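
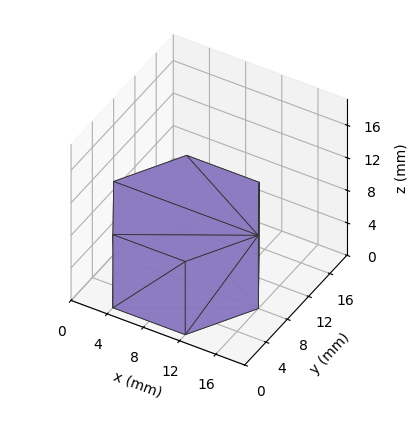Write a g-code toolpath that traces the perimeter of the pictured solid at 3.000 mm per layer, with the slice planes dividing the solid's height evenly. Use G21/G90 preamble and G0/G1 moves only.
Reading the render: the shape is a regular 6-sided prism (a cylinder approximated with 6 flat sides), circumscribed radius ≈ 8 mm, height ≈ 9 mm (dimensions read to the nearest mm from the axis ticks). For the g-code, the solid's height is divided into equal slices at the stated Δz and each level perimeter traced with G1 moves after a G0 lift.

; perimeter-only toolpath
G21 ; units = mm
G90 ; absolute positioning
G28 ; home
; layer 1
G0 Z3.000
G0 X16.000 Y8.000
G1 X12.000 Y14.928
G1 X4.000 Y14.928
G1 X0.000 Y8.000
G1 X4.000 Y1.072
G1 X12.000 Y1.072
G1 X16.000 Y8.000
; layer 2
G0 Z6.000
G0 X16.000 Y8.000
G1 X12.000 Y14.928
G1 X4.000 Y14.928
G1 X0.000 Y8.000
G1 X4.000 Y1.072
G1 X12.000 Y1.072
G1 X16.000 Y8.000
; layer 3
G0 Z9.000
G0 X16.000 Y8.000
G1 X12.000 Y14.928
G1 X4.000 Y14.928
G1 X0.000 Y8.000
G1 X4.000 Y1.072
G1 X12.000 Y1.072
G1 X16.000 Y8.000
M2 ; end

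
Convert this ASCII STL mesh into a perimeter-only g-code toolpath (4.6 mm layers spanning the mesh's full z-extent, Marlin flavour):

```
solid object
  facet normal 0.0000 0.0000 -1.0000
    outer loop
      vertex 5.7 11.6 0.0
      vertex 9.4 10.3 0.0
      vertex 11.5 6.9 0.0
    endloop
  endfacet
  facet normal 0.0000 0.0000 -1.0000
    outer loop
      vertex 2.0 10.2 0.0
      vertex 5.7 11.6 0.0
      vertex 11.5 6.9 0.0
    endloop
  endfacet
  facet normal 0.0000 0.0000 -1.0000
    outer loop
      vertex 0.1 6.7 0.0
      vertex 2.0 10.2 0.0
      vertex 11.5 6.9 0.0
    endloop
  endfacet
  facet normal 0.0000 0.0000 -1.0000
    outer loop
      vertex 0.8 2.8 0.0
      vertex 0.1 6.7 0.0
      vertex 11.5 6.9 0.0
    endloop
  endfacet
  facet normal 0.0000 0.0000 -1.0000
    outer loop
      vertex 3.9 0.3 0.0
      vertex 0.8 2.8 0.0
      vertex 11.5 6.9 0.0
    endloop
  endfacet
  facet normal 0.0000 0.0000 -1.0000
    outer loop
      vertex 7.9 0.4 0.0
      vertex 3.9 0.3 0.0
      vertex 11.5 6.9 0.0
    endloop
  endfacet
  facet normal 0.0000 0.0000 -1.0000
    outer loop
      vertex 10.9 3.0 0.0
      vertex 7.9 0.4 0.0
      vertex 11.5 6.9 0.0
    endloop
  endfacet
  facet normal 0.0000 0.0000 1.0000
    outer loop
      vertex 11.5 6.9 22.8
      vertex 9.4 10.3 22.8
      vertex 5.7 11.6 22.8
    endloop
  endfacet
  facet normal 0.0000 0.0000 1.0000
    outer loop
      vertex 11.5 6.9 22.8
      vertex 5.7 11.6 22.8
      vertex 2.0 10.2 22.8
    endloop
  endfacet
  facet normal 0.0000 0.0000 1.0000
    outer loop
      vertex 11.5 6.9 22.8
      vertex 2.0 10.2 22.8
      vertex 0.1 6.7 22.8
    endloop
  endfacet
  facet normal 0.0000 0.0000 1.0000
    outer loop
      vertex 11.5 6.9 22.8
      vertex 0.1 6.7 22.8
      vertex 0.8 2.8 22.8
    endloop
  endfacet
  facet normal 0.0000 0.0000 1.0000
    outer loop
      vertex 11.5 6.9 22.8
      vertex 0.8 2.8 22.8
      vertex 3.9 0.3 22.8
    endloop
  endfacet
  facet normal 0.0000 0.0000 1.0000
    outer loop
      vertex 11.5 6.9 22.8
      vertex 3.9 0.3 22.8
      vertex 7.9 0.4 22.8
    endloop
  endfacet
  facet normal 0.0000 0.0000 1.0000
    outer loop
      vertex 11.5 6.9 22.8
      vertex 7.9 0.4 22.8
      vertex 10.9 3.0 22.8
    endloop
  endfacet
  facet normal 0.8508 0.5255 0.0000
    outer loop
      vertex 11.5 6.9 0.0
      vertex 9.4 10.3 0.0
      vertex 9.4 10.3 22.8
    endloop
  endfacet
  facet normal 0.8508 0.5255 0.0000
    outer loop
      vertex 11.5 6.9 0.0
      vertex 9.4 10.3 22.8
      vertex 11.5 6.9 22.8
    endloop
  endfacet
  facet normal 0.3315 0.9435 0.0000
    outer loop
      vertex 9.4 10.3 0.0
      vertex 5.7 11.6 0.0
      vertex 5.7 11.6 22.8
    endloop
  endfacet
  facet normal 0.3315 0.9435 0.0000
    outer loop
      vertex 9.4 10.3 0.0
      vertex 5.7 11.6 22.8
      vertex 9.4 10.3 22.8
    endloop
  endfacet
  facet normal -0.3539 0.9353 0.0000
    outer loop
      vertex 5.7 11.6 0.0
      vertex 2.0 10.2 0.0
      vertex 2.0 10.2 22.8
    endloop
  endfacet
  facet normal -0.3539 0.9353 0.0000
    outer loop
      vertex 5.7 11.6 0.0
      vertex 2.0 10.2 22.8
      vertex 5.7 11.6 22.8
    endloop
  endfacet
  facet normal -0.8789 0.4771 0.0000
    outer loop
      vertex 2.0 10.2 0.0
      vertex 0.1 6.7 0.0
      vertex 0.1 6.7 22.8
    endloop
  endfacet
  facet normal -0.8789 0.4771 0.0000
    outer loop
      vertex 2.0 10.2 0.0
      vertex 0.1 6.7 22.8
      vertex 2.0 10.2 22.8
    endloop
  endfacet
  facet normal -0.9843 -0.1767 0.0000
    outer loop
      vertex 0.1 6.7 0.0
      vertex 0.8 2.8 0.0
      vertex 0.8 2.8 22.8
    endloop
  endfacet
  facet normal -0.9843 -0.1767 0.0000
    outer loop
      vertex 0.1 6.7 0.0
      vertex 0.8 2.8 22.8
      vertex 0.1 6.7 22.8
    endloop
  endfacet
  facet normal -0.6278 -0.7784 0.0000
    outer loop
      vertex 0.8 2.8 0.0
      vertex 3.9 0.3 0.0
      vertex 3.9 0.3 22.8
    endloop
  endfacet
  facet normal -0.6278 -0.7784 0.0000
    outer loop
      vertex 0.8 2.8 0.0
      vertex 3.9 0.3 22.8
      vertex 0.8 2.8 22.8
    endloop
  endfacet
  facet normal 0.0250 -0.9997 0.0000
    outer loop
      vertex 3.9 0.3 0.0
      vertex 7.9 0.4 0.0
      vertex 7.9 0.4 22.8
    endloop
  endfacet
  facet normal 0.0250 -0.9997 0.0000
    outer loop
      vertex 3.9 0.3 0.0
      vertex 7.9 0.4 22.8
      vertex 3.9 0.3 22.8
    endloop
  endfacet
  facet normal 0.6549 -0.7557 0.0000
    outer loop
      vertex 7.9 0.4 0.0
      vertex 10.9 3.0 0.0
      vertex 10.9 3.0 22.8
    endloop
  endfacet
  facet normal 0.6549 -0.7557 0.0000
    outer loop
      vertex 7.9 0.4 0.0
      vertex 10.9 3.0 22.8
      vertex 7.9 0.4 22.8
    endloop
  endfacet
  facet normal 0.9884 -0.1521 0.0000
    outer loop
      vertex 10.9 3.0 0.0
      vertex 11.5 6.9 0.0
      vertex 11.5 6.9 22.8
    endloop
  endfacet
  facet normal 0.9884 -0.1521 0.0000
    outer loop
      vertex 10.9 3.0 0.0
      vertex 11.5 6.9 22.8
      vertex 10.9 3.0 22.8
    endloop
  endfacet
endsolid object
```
; perimeter-only toolpath
G21 ; units = mm
G90 ; absolute positioning
G28 ; home
; layer 1
G0 Z4.6
G0 X11.5 Y6.9
G1 X9.4 Y10.3
G1 X5.7 Y11.6
G1 X2.0 Y10.2
G1 X0.1 Y6.7
G1 X0.8 Y2.8
G1 X3.9 Y0.3
G1 X7.9 Y0.4
G1 X10.9 Y3.0
G1 X11.5 Y6.9
; layer 2
G0 Z9.1
G0 X11.5 Y6.9
G1 X9.4 Y10.3
G1 X5.7 Y11.6
G1 X2.0 Y10.2
G1 X0.1 Y6.7
G1 X0.8 Y2.8
G1 X3.9 Y0.3
G1 X7.9 Y0.4
G1 X10.9 Y3.0
G1 X11.5 Y6.9
; layer 3
G0 Z13.7
G0 X11.5 Y6.9
G1 X9.4 Y10.3
G1 X5.7 Y11.6
G1 X2.0 Y10.2
G1 X0.1 Y6.7
G1 X0.8 Y2.8
G1 X3.9 Y0.3
G1 X7.9 Y0.4
G1 X10.9 Y3.0
G1 X11.5 Y6.9
; layer 4
G0 Z18.2
G0 X11.5 Y6.9
G1 X9.4 Y10.3
G1 X5.7 Y11.6
G1 X2.0 Y10.2
G1 X0.1 Y6.7
G1 X0.8 Y2.8
G1 X3.9 Y0.3
G1 X7.9 Y0.4
G1 X10.9 Y3.0
G1 X11.5 Y6.9
; layer 5
G0 Z22.8
G0 X11.5 Y6.9
G1 X9.4 Y10.3
G1 X5.7 Y11.6
G1 X2.0 Y10.2
G1 X0.1 Y6.7
G1 X0.8 Y2.8
G1 X3.9 Y0.3
G1 X7.9 Y0.4
G1 X10.9 Y3.0
G1 X11.5 Y6.9
M2 ; end

The solid is a regular 9-sided prism (a cylinder approximated with 9 flat sides), circumscribed radius ≈ 5.8 mm, height ≈ 22.8 mm. Slicing at Δz = 4.6 mm — 5 equal slices spanning the solid's height, so layer i sits at z = i·h/5 — gives 5 non-empty perimeters. Each is a 9-segment closed polygon; G0 lifts to the layer z and rapids to the start vertex, then G1 traces the edges.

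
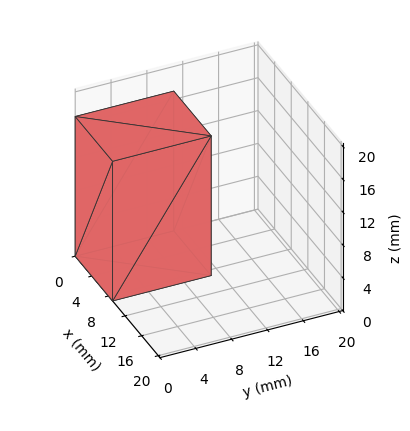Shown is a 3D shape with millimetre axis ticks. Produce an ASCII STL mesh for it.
Reading the render: the shape is a rectangular box, roughly 9 × 11 mm footprint and 17 mm tall (dimensions read to the nearest mm from the axis ticks). For the STL, each face is triangulated and given an outward normal.

solid part
  facet normal 0.0000 0.0000 -1.0000
    outer loop
      vertex 9.00 11.00 0.00
      vertex 9.00 0.00 0.00
      vertex 0.00 0.00 0.00
    endloop
  endfacet
  facet normal 0.0000 0.0000 -1.0000
    outer loop
      vertex 0.00 11.00 0.00
      vertex 9.00 11.00 0.00
      vertex 0.00 0.00 0.00
    endloop
  endfacet
  facet normal 0.0000 0.0000 1.0000
    outer loop
      vertex 0.00 0.00 17.00
      vertex 9.00 0.00 17.00
      vertex 9.00 11.00 17.00
    endloop
  endfacet
  facet normal 0.0000 0.0000 1.0000
    outer loop
      vertex 0.00 0.00 17.00
      vertex 9.00 11.00 17.00
      vertex 0.00 11.00 17.00
    endloop
  endfacet
  facet normal 0.0000 -1.0000 0.0000
    outer loop
      vertex 0.00 0.00 0.00
      vertex 9.00 0.00 0.00
      vertex 9.00 0.00 17.00
    endloop
  endfacet
  facet normal 0.0000 -1.0000 0.0000
    outer loop
      vertex 0.00 0.00 0.00
      vertex 9.00 0.00 17.00
      vertex 0.00 0.00 17.00
    endloop
  endfacet
  facet normal 0.0000 1.0000 0.0000
    outer loop
      vertex 9.00 11.00 17.00
      vertex 9.00 11.00 0.00
      vertex 0.00 11.00 0.00
    endloop
  endfacet
  facet normal 0.0000 1.0000 0.0000
    outer loop
      vertex 0.00 11.00 17.00
      vertex 9.00 11.00 17.00
      vertex 0.00 11.00 0.00
    endloop
  endfacet
  facet normal -1.0000 0.0000 0.0000
    outer loop
      vertex 0.00 11.00 17.00
      vertex 0.00 11.00 0.00
      vertex 0.00 0.00 0.00
    endloop
  endfacet
  facet normal -1.0000 0.0000 0.0000
    outer loop
      vertex 0.00 0.00 17.00
      vertex 0.00 11.00 17.00
      vertex 0.00 0.00 0.00
    endloop
  endfacet
  facet normal 1.0000 0.0000 0.0000
    outer loop
      vertex 9.00 0.00 0.00
      vertex 9.00 11.00 0.00
      vertex 9.00 11.00 17.00
    endloop
  endfacet
  facet normal 1.0000 0.0000 0.0000
    outer loop
      vertex 9.00 0.00 0.00
      vertex 9.00 11.00 17.00
      vertex 9.00 0.00 17.00
    endloop
  endfacet
endsolid part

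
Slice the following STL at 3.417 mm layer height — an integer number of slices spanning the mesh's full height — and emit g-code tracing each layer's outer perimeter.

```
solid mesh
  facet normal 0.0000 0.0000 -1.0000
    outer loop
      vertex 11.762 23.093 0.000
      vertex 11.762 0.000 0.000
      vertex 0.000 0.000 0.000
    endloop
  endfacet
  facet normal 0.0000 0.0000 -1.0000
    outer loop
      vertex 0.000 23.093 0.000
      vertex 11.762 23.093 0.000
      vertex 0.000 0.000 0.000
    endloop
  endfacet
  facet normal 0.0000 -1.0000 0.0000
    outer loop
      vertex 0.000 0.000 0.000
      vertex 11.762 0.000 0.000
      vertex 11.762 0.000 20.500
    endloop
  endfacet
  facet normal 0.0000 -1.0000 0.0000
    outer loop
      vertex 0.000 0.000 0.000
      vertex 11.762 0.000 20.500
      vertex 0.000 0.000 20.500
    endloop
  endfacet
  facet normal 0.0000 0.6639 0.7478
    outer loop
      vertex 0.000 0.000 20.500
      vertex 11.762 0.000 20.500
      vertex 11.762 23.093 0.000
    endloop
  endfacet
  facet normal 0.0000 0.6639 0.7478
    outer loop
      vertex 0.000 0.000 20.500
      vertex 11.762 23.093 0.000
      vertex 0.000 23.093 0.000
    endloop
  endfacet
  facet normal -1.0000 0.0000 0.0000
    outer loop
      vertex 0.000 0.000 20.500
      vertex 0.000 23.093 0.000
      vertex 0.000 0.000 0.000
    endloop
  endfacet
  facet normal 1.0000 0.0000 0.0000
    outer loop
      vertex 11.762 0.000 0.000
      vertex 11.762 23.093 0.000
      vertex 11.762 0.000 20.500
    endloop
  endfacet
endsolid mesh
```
; perimeter-only toolpath
G21 ; units = mm
G90 ; absolute positioning
G28 ; home
; layer 1
G0 Z3.417
G0 X0.000 Y0.000
G1 X11.762 Y0.000
G1 X11.762 Y19.244
G1 X0.000 Y19.244
G1 X0.000 Y0.000
; layer 2
G0 Z6.833
G0 X0.000 Y0.000
G1 X11.762 Y0.000
G1 X11.762 Y15.395
G1 X0.000 Y15.395
G1 X0.000 Y0.000
; layer 3
G0 Z10.250
G0 X0.000 Y0.000
G1 X11.762 Y0.000
G1 X11.762 Y11.546
G1 X0.000 Y11.546
G1 X0.000 Y0.000
; layer 4
G0 Z13.667
G0 X0.000 Y0.000
G1 X11.762 Y0.000
G1 X11.762 Y7.698
G1 X0.000 Y7.698
G1 X0.000 Y0.000
; layer 5
G0 Z17.083
G0 X0.000 Y0.000
G1 X11.762 Y0.000
G1 X11.762 Y3.849
G1 X0.000 Y3.849
G1 X0.000 Y0.000
M2 ; end

The solid is a wedge (ramp): 11.8 × 23.1 mm base, rising to 20.5 mm along the y=0 edge and sloping linearly to z=0 at y=23.1. Slicing at Δz = 3.417 mm — 6 equal slices spanning the solid's height, so layer i sits at z = i·h/6 — gives 5 non-empty perimeters. Each is a 4-segment closed polygon; G0 lifts to the layer z and rapids to the start vertex, then G1 traces the edges. The cross-section shrinks linearly with z (the slice at the apex is degenerate and omitted).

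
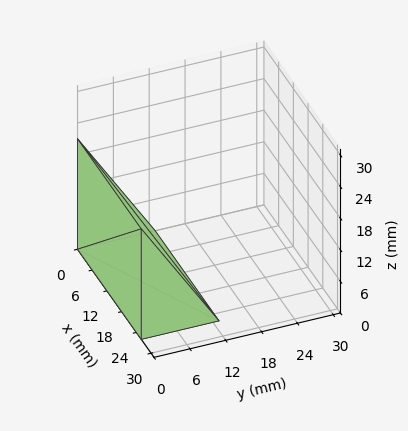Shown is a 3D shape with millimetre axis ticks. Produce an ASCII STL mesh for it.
Reading the render: the shape is a wedge (ramp): 26 × 13 mm base, rising to 21 mm along the y=0 edge and sloping linearly to z=0 at y=13 (dimensions read to the nearest mm from the axis ticks). For the STL, each face is triangulated and given an outward normal.

solid part
  facet normal 0.0000 0.0000 -1.0000
    outer loop
      vertex 26.000 13.000 0.000
      vertex 26.000 0.000 0.000
      vertex 0.000 0.000 0.000
    endloop
  endfacet
  facet normal 0.0000 0.0000 -1.0000
    outer loop
      vertex 0.000 13.000 0.000
      vertex 26.000 13.000 0.000
      vertex 0.000 0.000 0.000
    endloop
  endfacet
  facet normal 0.0000 -1.0000 0.0000
    outer loop
      vertex 0.000 0.000 0.000
      vertex 26.000 0.000 0.000
      vertex 26.000 0.000 21.000
    endloop
  endfacet
  facet normal 0.0000 -1.0000 0.0000
    outer loop
      vertex 0.000 0.000 0.000
      vertex 26.000 0.000 21.000
      vertex 0.000 0.000 21.000
    endloop
  endfacet
  facet normal 0.0000 0.8503 0.5264
    outer loop
      vertex 0.000 0.000 21.000
      vertex 26.000 0.000 21.000
      vertex 26.000 13.000 0.000
    endloop
  endfacet
  facet normal 0.0000 0.8503 0.5264
    outer loop
      vertex 0.000 0.000 21.000
      vertex 26.000 13.000 0.000
      vertex 0.000 13.000 0.000
    endloop
  endfacet
  facet normal -1.0000 0.0000 0.0000
    outer loop
      vertex 0.000 0.000 21.000
      vertex 0.000 13.000 0.000
      vertex 0.000 0.000 0.000
    endloop
  endfacet
  facet normal 1.0000 0.0000 0.0000
    outer loop
      vertex 26.000 0.000 0.000
      vertex 26.000 13.000 0.000
      vertex 26.000 0.000 21.000
    endloop
  endfacet
endsolid part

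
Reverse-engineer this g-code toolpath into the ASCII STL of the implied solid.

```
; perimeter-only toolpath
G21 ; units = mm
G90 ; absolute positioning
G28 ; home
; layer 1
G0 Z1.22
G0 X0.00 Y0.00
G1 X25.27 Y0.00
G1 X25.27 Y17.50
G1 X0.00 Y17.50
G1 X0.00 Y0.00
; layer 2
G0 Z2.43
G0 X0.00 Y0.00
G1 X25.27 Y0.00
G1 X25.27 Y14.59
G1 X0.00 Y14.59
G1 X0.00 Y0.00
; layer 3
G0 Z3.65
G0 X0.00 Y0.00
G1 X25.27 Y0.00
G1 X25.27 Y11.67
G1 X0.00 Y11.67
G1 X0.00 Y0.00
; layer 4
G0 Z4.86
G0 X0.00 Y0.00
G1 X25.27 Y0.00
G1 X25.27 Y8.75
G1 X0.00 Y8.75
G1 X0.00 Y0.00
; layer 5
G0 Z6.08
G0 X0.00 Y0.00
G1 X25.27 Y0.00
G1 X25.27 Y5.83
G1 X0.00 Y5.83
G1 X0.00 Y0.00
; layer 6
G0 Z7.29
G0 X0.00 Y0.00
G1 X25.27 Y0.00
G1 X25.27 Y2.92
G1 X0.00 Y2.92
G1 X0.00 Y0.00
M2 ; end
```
solid part
  facet normal 0.0000 0.0000 -1.0000
    outer loop
      vertex 25.27 20.42 0.00
      vertex 25.27 0.00 0.00
      vertex 0.00 0.00 0.00
    endloop
  endfacet
  facet normal 0.0000 0.0000 -1.0000
    outer loop
      vertex 0.00 20.42 0.00
      vertex 25.27 20.42 0.00
      vertex 0.00 0.00 0.00
    endloop
  endfacet
  facet normal 0.0000 -1.0000 0.0000
    outer loop
      vertex 0.00 0.00 0.00
      vertex 25.27 0.00 0.00
      vertex 25.27 0.00 8.51
    endloop
  endfacet
  facet normal 0.0000 -1.0000 0.0000
    outer loop
      vertex 0.00 0.00 0.00
      vertex 25.27 0.00 8.51
      vertex 0.00 0.00 8.51
    endloop
  endfacet
  facet normal 0.0000 0.3847 0.9231
    outer loop
      vertex 0.00 0.00 8.51
      vertex 25.27 0.00 8.51
      vertex 25.27 20.42 0.00
    endloop
  endfacet
  facet normal 0.0000 0.3847 0.9231
    outer loop
      vertex 0.00 0.00 8.51
      vertex 25.27 20.42 0.00
      vertex 0.00 20.42 0.00
    endloop
  endfacet
  facet normal -1.0000 0.0000 0.0000
    outer loop
      vertex 0.00 0.00 8.51
      vertex 0.00 20.42 0.00
      vertex 0.00 0.00 0.00
    endloop
  endfacet
  facet normal 1.0000 0.0000 0.0000
    outer loop
      vertex 25.27 0.00 0.00
      vertex 25.27 20.42 0.00
      vertex 25.27 0.00 8.51
    endloop
  endfacet
endsolid part

The G0 Z moves step by Δz≈1.22 mm. The G1 loops shrink linearly with z, so the solid tapers from its base footprint up to z≈8.51. Closing with a flat bottom cap and the tapered top and triangulating gives 8 facets — a wedge (ramp): 25.3 × 20.4 mm base, rising to 8.51 mm along the y=0 edge and sloping linearly to z=0 at y=20.4.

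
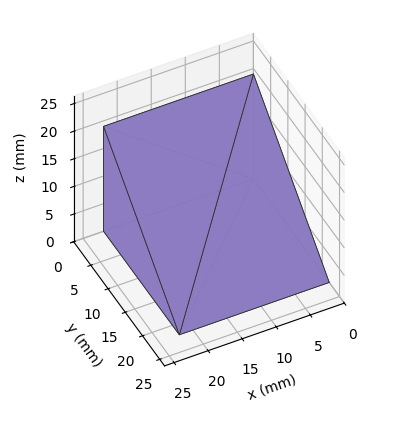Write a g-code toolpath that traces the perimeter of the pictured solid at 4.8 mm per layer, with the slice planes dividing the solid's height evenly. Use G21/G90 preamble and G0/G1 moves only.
Reading the render: the shape is a wedge (ramp): 22 × 22 mm base, rising to 19 mm along the y=0 edge and sloping linearly to z=0 at y=22 (dimensions read to the nearest mm from the axis ticks). For the g-code, the solid's height is divided into equal slices at the stated Δz and each level perimeter traced with G1 moves after a G0 lift.

; perimeter-only toolpath
G21 ; units = mm
G90 ; absolute positioning
G28 ; home
; layer 1
G0 Z4.8
G0 X0.0 Y0.0
G1 X22.0 Y0.0
G1 X22.0 Y16.5
G1 X0.0 Y16.5
G1 X0.0 Y0.0
; layer 2
G0 Z9.5
G0 X0.0 Y0.0
G1 X22.0 Y0.0
G1 X22.0 Y11.0
G1 X0.0 Y11.0
G1 X0.0 Y0.0
; layer 3
G0 Z14.2
G0 X0.0 Y0.0
G1 X22.0 Y0.0
G1 X22.0 Y5.5
G1 X0.0 Y5.5
G1 X0.0 Y0.0
M2 ; end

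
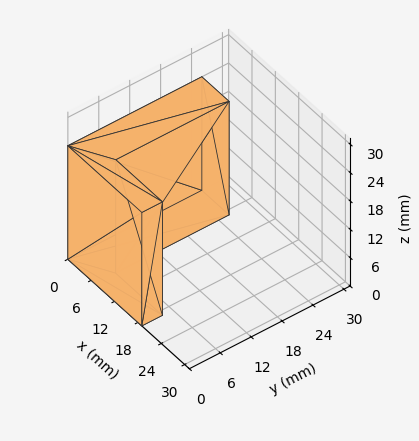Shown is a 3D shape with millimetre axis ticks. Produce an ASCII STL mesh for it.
Reading the render: the shape is an L-shaped prism: outer 19 × 26 mm, arm thicknesses ≈ 4 mm (horizontal) and 7 mm (vertical), extruded 24 mm in z (dimensions read to the nearest mm from the axis ticks). For the STL, each face is triangulated and given an outward normal.

solid part
  facet normal 0.0000 0.0000 -1.0000
    outer loop
      vertex 19.0 4.0 0.0
      vertex 19.0 0.0 0.0
      vertex 0.0 0.0 0.0
    endloop
  endfacet
  facet normal 0.0000 0.0000 -1.0000
    outer loop
      vertex 7.0 4.0 0.0
      vertex 19.0 4.0 0.0
      vertex 0.0 0.0 0.0
    endloop
  endfacet
  facet normal 0.0000 0.0000 -1.0000
    outer loop
      vertex 7.0 26.0 0.0
      vertex 7.0 4.0 0.0
      vertex 0.0 0.0 0.0
    endloop
  endfacet
  facet normal 0.0000 0.0000 -1.0000
    outer loop
      vertex 0.0 26.0 0.0
      vertex 7.0 26.0 0.0
      vertex 0.0 0.0 0.0
    endloop
  endfacet
  facet normal 0.0000 0.0000 1.0000
    outer loop
      vertex 0.0 0.0 24.0
      vertex 19.0 0.0 24.0
      vertex 19.0 4.0 24.0
    endloop
  endfacet
  facet normal 0.0000 0.0000 1.0000
    outer loop
      vertex 0.0 0.0 24.0
      vertex 19.0 4.0 24.0
      vertex 7.0 4.0 24.0
    endloop
  endfacet
  facet normal 0.0000 0.0000 1.0000
    outer loop
      vertex 0.0 0.0 24.0
      vertex 7.0 4.0 24.0
      vertex 7.0 26.0 24.0
    endloop
  endfacet
  facet normal 0.0000 0.0000 1.0000
    outer loop
      vertex 0.0 0.0 24.0
      vertex 7.0 26.0 24.0
      vertex 0.0 26.0 24.0
    endloop
  endfacet
  facet normal 0.0000 -1.0000 0.0000
    outer loop
      vertex 0.0 0.0 0.0
      vertex 19.0 0.0 0.0
      vertex 19.0 0.0 24.0
    endloop
  endfacet
  facet normal 0.0000 -1.0000 0.0000
    outer loop
      vertex 0.0 0.0 0.0
      vertex 19.0 0.0 24.0
      vertex 0.0 0.0 24.0
    endloop
  endfacet
  facet normal 1.0000 0.0000 0.0000
    outer loop
      vertex 19.0 0.0 0.0
      vertex 19.0 4.0 0.0
      vertex 19.0 4.0 24.0
    endloop
  endfacet
  facet normal 1.0000 0.0000 0.0000
    outer loop
      vertex 19.0 0.0 0.0
      vertex 19.0 4.0 24.0
      vertex 19.0 0.0 24.0
    endloop
  endfacet
  facet normal 0.0000 1.0000 0.0000
    outer loop
      vertex 19.0 4.0 0.0
      vertex 7.0 4.0 0.0
      vertex 7.0 4.0 24.0
    endloop
  endfacet
  facet normal 0.0000 1.0000 0.0000
    outer loop
      vertex 19.0 4.0 0.0
      vertex 7.0 4.0 24.0
      vertex 19.0 4.0 24.0
    endloop
  endfacet
  facet normal 1.0000 0.0000 0.0000
    outer loop
      vertex 7.0 4.0 0.0
      vertex 7.0 26.0 0.0
      vertex 7.0 26.0 24.0
    endloop
  endfacet
  facet normal 1.0000 0.0000 0.0000
    outer loop
      vertex 7.0 4.0 0.0
      vertex 7.0 26.0 24.0
      vertex 7.0 4.0 24.0
    endloop
  endfacet
  facet normal 0.0000 1.0000 0.0000
    outer loop
      vertex 7.0 26.0 0.0
      vertex 0.0 26.0 0.0
      vertex 0.0 26.0 24.0
    endloop
  endfacet
  facet normal 0.0000 1.0000 0.0000
    outer loop
      vertex 7.0 26.0 0.0
      vertex 0.0 26.0 24.0
      vertex 7.0 26.0 24.0
    endloop
  endfacet
  facet normal -1.0000 0.0000 0.0000
    outer loop
      vertex 0.0 26.0 0.0
      vertex 0.0 0.0 0.0
      vertex 0.0 0.0 24.0
    endloop
  endfacet
  facet normal -1.0000 0.0000 0.0000
    outer loop
      vertex 0.0 26.0 0.0
      vertex 0.0 0.0 24.0
      vertex 0.0 26.0 24.0
    endloop
  endfacet
endsolid part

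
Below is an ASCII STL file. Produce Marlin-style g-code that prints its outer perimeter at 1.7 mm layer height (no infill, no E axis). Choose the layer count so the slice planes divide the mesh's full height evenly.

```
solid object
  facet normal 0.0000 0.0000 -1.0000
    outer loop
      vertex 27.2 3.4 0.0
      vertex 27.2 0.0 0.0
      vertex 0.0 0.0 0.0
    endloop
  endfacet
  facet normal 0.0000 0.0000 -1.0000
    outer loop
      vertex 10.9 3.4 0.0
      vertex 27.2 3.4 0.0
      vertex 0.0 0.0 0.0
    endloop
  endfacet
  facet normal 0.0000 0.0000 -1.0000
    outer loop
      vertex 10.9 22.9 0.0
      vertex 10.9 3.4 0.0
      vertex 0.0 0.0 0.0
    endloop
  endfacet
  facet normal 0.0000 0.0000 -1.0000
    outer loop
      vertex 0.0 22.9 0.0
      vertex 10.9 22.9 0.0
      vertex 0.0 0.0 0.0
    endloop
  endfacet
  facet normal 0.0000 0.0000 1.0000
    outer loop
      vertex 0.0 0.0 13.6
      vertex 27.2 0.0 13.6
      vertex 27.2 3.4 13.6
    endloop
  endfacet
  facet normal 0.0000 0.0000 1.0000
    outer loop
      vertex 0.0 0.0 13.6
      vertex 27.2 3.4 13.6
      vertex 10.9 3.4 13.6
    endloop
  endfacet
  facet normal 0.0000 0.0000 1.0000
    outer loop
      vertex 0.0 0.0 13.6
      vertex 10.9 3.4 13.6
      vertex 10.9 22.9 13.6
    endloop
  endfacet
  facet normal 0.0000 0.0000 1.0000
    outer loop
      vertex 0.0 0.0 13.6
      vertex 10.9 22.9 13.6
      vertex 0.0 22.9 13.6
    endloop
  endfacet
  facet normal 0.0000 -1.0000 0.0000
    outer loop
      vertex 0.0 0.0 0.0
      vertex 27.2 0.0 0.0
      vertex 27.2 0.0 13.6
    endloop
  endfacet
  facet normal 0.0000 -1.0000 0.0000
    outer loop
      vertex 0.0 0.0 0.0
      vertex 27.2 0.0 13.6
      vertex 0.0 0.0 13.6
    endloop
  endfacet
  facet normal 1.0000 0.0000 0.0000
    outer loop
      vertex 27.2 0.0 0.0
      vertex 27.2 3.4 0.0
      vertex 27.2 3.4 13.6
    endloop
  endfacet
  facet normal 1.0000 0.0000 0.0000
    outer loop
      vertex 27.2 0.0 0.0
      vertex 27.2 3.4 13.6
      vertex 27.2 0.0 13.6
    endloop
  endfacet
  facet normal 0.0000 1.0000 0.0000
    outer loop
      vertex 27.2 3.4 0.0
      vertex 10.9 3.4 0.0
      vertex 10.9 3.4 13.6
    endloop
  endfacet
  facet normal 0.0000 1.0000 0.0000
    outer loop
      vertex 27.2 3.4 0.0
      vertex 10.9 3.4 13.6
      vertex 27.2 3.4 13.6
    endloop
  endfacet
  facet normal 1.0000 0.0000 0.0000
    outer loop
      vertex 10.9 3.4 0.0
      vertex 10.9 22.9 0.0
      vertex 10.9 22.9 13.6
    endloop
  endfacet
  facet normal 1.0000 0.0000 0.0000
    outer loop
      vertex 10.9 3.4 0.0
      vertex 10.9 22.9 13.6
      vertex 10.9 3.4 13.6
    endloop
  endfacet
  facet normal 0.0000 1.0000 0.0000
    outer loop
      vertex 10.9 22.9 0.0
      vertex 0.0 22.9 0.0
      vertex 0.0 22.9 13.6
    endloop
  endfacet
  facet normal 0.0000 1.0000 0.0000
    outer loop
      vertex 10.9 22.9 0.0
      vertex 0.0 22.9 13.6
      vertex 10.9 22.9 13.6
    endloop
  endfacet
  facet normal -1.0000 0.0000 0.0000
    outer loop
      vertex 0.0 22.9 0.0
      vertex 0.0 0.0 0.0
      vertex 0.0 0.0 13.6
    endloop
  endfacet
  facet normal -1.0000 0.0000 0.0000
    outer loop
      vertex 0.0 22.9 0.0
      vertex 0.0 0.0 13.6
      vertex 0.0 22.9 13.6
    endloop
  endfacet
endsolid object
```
; perimeter-only toolpath
G21 ; units = mm
G90 ; absolute positioning
G28 ; home
; layer 1
G0 Z1.7
G0 X0.0 Y0.0
G1 X27.2 Y0.0
G1 X27.2 Y3.4
G1 X10.9 Y3.4
G1 X10.9 Y22.9
G1 X0.0 Y22.9
G1 X0.0 Y0.0
; layer 2
G0 Z3.4
G0 X0.0 Y0.0
G1 X27.2 Y0.0
G1 X27.2 Y3.4
G1 X10.9 Y3.4
G1 X10.9 Y22.9
G1 X0.0 Y22.9
G1 X0.0 Y0.0
; layer 3
G0 Z5.1
G0 X0.0 Y0.0
G1 X27.2 Y0.0
G1 X27.2 Y3.4
G1 X10.9 Y3.4
G1 X10.9 Y22.9
G1 X0.0 Y22.9
G1 X0.0 Y0.0
; layer 4
G0 Z6.8
G0 X0.0 Y0.0
G1 X27.2 Y0.0
G1 X27.2 Y3.4
G1 X10.9 Y3.4
G1 X10.9 Y22.9
G1 X0.0 Y22.9
G1 X0.0 Y0.0
; layer 5
G0 Z8.5
G0 X0.0 Y0.0
G1 X27.2 Y0.0
G1 X27.2 Y3.4
G1 X10.9 Y3.4
G1 X10.9 Y22.9
G1 X0.0 Y22.9
G1 X0.0 Y0.0
; layer 6
G0 Z10.2
G0 X0.0 Y0.0
G1 X27.2 Y0.0
G1 X27.2 Y3.4
G1 X10.9 Y3.4
G1 X10.9 Y22.9
G1 X0.0 Y22.9
G1 X0.0 Y0.0
; layer 7
G0 Z11.9
G0 X0.0 Y0.0
G1 X27.2 Y0.0
G1 X27.2 Y3.4
G1 X10.9 Y3.4
G1 X10.9 Y22.9
G1 X0.0 Y22.9
G1 X0.0 Y0.0
; layer 8
G0 Z13.6
G0 X0.0 Y0.0
G1 X27.2 Y0.0
G1 X27.2 Y3.4
G1 X10.9 Y3.4
G1 X10.9 Y22.9
G1 X0.0 Y22.9
G1 X0.0 Y0.0
M2 ; end

The solid is an L-shaped prism: outer 27.2 × 22.9 mm, arm thicknesses ≈ 3.4 mm (horizontal) and 10.9 mm (vertical), extruded 13.6 mm in z. Slicing at Δz = 1.7 mm — 8 equal slices spanning the solid's height, so layer i sits at z = i·h/8 — gives 8 non-empty perimeters. Each is a 6-segment closed polygon; G0 lifts to the layer z and rapids to the start vertex, then G1 traces the edges.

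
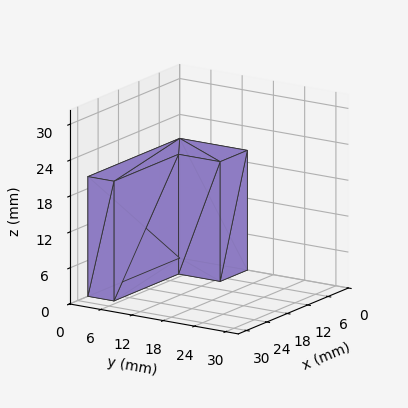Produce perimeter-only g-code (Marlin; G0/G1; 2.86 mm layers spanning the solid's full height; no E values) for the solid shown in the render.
Reading the render: the shape is an L-shaped prism: outer 27 × 13 mm, arm thicknesses ≈ 5 mm (horizontal) and 8 mm (vertical), extruded 20 mm in z (dimensions read to the nearest mm from the axis ticks). For the g-code, the solid's height is divided into equal slices at the stated Δz and each level perimeter traced with G1 moves after a G0 lift.

; perimeter-only toolpath
G21 ; units = mm
G90 ; absolute positioning
G28 ; home
; layer 1
G0 Z2.86
G0 X0.00 Y0.00
G1 X27.00 Y0.00
G1 X27.00 Y5.00
G1 X8.00 Y5.00
G1 X8.00 Y13.00
G1 X0.00 Y13.00
G1 X0.00 Y0.00
; layer 2
G0 Z5.71
G0 X0.00 Y0.00
G1 X27.00 Y0.00
G1 X27.00 Y5.00
G1 X8.00 Y5.00
G1 X8.00 Y13.00
G1 X0.00 Y13.00
G1 X0.00 Y0.00
; layer 3
G0 Z8.57
G0 X0.00 Y0.00
G1 X27.00 Y0.00
G1 X27.00 Y5.00
G1 X8.00 Y5.00
G1 X8.00 Y13.00
G1 X0.00 Y13.00
G1 X0.00 Y0.00
; layer 4
G0 Z11.43
G0 X0.00 Y0.00
G1 X27.00 Y0.00
G1 X27.00 Y5.00
G1 X8.00 Y5.00
G1 X8.00 Y13.00
G1 X0.00 Y13.00
G1 X0.00 Y0.00
; layer 5
G0 Z14.29
G0 X0.00 Y0.00
G1 X27.00 Y0.00
G1 X27.00 Y5.00
G1 X8.00 Y5.00
G1 X8.00 Y13.00
G1 X0.00 Y13.00
G1 X0.00 Y0.00
; layer 6
G0 Z17.14
G0 X0.00 Y0.00
G1 X27.00 Y0.00
G1 X27.00 Y5.00
G1 X8.00 Y5.00
G1 X8.00 Y13.00
G1 X0.00 Y13.00
G1 X0.00 Y0.00
; layer 7
G0 Z20.00
G0 X0.00 Y0.00
G1 X27.00 Y0.00
G1 X27.00 Y5.00
G1 X8.00 Y5.00
G1 X8.00 Y13.00
G1 X0.00 Y13.00
G1 X0.00 Y0.00
M2 ; end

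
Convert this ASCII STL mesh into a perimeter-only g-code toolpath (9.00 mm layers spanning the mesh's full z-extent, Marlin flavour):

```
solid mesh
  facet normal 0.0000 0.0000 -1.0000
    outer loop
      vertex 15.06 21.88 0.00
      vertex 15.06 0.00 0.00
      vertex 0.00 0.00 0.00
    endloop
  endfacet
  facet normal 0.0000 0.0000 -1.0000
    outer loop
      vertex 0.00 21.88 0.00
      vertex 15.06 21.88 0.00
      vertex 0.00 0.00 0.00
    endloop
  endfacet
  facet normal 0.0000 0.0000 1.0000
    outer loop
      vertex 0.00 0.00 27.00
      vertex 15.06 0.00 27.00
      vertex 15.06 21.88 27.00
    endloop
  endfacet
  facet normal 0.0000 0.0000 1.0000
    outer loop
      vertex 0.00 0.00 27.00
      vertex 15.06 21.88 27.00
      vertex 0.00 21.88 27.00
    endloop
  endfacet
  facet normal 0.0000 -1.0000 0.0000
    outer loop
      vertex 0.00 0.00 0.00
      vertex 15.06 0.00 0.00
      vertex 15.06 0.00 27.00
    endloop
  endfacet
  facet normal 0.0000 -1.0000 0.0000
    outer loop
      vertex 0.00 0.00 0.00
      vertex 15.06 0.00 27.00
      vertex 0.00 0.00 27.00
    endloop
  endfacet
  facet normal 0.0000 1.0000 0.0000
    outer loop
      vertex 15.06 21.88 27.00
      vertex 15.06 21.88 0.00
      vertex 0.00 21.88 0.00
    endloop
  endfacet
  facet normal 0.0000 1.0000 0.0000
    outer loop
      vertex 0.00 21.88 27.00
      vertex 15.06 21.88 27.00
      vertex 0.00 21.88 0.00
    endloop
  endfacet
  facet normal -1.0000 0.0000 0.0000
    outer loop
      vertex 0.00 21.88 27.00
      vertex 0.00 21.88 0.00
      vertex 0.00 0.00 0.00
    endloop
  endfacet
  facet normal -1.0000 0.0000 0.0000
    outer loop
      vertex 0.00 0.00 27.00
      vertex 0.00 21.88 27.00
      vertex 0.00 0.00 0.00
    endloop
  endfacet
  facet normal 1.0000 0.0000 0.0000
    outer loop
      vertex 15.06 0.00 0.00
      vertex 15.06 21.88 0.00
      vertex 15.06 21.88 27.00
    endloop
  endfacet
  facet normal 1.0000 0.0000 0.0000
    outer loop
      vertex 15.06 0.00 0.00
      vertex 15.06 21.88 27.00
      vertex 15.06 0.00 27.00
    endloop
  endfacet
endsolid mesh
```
; perimeter-only toolpath
G21 ; units = mm
G90 ; absolute positioning
G28 ; home
; layer 1
G0 Z9.00
G0 X0.00 Y0.00
G1 X15.06 Y0.00
G1 X15.06 Y21.88
G1 X0.00 Y21.88
G1 X0.00 Y0.00
; layer 2
G0 Z18.00
G0 X0.00 Y0.00
G1 X15.06 Y0.00
G1 X15.06 Y21.88
G1 X0.00 Y21.88
G1 X0.00 Y0.00
; layer 3
G0 Z27.00
G0 X0.00 Y0.00
G1 X15.06 Y0.00
G1 X15.06 Y21.88
G1 X0.00 Y21.88
G1 X0.00 Y0.00
M2 ; end

The solid is a rectangular box, roughly 15.1 × 21.9 mm footprint and 27 mm tall. Slicing at Δz = 9.00 mm — 3 equal slices spanning the solid's height, so layer i sits at z = i·h/3 — gives 3 non-empty perimeters. Each is a 4-segment closed polygon; G0 lifts to the layer z and rapids to the start vertex, then G1 traces the edges.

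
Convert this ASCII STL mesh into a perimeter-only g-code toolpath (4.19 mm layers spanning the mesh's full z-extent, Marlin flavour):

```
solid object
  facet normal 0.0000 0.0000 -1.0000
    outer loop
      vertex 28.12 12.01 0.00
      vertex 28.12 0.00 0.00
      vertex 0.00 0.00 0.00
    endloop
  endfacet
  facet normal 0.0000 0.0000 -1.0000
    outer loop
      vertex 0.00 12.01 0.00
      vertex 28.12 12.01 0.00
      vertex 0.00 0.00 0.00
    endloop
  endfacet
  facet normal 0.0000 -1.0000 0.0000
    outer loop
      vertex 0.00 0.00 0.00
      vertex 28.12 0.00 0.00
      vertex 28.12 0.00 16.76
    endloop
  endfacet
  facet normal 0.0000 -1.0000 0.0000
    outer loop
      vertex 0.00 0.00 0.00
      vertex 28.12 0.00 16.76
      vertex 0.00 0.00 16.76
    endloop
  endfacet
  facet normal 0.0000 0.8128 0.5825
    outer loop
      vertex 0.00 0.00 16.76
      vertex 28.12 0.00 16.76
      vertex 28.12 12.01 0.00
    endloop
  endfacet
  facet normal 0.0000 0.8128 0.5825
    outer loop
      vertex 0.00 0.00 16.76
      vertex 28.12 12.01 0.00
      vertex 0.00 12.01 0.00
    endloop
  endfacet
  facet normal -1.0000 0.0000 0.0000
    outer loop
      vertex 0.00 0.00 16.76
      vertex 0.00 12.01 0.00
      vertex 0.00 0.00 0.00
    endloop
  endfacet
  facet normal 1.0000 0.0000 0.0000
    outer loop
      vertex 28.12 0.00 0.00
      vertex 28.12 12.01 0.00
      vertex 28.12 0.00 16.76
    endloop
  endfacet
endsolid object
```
; perimeter-only toolpath
G21 ; units = mm
G90 ; absolute positioning
G28 ; home
; layer 1
G0 Z4.19
G0 X0.00 Y0.00
G1 X28.12 Y0.00
G1 X28.12 Y9.01
G1 X0.00 Y9.01
G1 X0.00 Y0.00
; layer 2
G0 Z8.38
G0 X0.00 Y0.00
G1 X28.12 Y0.00
G1 X28.12 Y6.00
G1 X0.00 Y6.00
G1 X0.00 Y0.00
; layer 3
G0 Z12.57
G0 X0.00 Y0.00
G1 X28.12 Y0.00
G1 X28.12 Y3.00
G1 X0.00 Y3.00
G1 X0.00 Y0.00
M2 ; end

The solid is a wedge (ramp): 28.1 × 12 mm base, rising to 16.8 mm along the y=0 edge and sloping linearly to z=0 at y=12. Slicing at Δz = 4.19 mm — 4 equal slices spanning the solid's height, so layer i sits at z = i·h/4 — gives 3 non-empty perimeters. Each is a 4-segment closed polygon; G0 lifts to the layer z and rapids to the start vertex, then G1 traces the edges. The cross-section shrinks linearly with z (the slice at the apex is degenerate and omitted).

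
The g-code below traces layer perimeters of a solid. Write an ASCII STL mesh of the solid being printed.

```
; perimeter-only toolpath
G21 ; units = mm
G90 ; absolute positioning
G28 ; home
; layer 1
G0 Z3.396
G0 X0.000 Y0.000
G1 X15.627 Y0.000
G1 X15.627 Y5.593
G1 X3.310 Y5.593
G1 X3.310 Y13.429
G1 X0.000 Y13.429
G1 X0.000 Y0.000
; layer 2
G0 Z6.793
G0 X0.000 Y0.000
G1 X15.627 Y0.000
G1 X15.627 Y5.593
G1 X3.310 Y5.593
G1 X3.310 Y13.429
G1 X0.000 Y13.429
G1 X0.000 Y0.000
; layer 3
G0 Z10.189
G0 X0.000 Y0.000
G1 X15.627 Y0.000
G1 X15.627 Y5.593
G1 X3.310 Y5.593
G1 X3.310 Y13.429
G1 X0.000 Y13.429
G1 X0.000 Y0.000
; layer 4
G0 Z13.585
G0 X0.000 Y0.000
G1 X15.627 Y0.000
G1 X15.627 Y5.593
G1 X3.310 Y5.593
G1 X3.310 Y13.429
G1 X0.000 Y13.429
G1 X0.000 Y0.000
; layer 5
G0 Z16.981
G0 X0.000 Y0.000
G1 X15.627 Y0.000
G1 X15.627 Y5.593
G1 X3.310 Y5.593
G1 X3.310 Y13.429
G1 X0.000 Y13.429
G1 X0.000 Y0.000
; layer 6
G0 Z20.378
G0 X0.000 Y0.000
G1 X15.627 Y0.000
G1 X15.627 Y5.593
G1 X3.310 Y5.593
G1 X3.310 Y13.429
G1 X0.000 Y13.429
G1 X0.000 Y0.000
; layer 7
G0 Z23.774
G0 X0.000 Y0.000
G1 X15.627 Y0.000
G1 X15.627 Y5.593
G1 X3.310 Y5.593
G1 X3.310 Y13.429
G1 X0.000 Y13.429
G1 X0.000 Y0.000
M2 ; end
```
solid part
  facet normal 0.0000 0.0000 -1.0000
    outer loop
      vertex 15.627 5.593 0.000
      vertex 15.627 0.000 0.000
      vertex 0.000 0.000 0.000
    endloop
  endfacet
  facet normal 0.0000 0.0000 -1.0000
    outer loop
      vertex 3.310 5.593 0.000
      vertex 15.627 5.593 0.000
      vertex 0.000 0.000 0.000
    endloop
  endfacet
  facet normal 0.0000 0.0000 -1.0000
    outer loop
      vertex 3.310 13.429 0.000
      vertex 3.310 5.593 0.000
      vertex 0.000 0.000 0.000
    endloop
  endfacet
  facet normal 0.0000 0.0000 -1.0000
    outer loop
      vertex 0.000 13.429 0.000
      vertex 3.310 13.429 0.000
      vertex 0.000 0.000 0.000
    endloop
  endfacet
  facet normal 0.0000 0.0000 1.0000
    outer loop
      vertex 0.000 0.000 23.774
      vertex 15.627 0.000 23.774
      vertex 15.627 5.593 23.774
    endloop
  endfacet
  facet normal 0.0000 0.0000 1.0000
    outer loop
      vertex 0.000 0.000 23.774
      vertex 15.627 5.593 23.774
      vertex 3.310 5.593 23.774
    endloop
  endfacet
  facet normal 0.0000 0.0000 1.0000
    outer loop
      vertex 0.000 0.000 23.774
      vertex 3.310 5.593 23.774
      vertex 3.310 13.429 23.774
    endloop
  endfacet
  facet normal 0.0000 0.0000 1.0000
    outer loop
      vertex 0.000 0.000 23.774
      vertex 3.310 13.429 23.774
      vertex 0.000 13.429 23.774
    endloop
  endfacet
  facet normal 0.0000 -1.0000 0.0000
    outer loop
      vertex 0.000 0.000 0.000
      vertex 15.627 0.000 0.000
      vertex 15.627 0.000 23.774
    endloop
  endfacet
  facet normal 0.0000 -1.0000 0.0000
    outer loop
      vertex 0.000 0.000 0.000
      vertex 15.627 0.000 23.774
      vertex 0.000 0.000 23.774
    endloop
  endfacet
  facet normal 1.0000 0.0000 0.0000
    outer loop
      vertex 15.627 0.000 0.000
      vertex 15.627 5.593 0.000
      vertex 15.627 5.593 23.774
    endloop
  endfacet
  facet normal 1.0000 0.0000 0.0000
    outer loop
      vertex 15.627 0.000 0.000
      vertex 15.627 5.593 23.774
      vertex 15.627 0.000 23.774
    endloop
  endfacet
  facet normal 0.0000 1.0000 0.0000
    outer loop
      vertex 15.627 5.593 0.000
      vertex 3.310 5.593 0.000
      vertex 3.310 5.593 23.774
    endloop
  endfacet
  facet normal 0.0000 1.0000 0.0000
    outer loop
      vertex 15.627 5.593 0.000
      vertex 3.310 5.593 23.774
      vertex 15.627 5.593 23.774
    endloop
  endfacet
  facet normal 1.0000 0.0000 0.0000
    outer loop
      vertex 3.310 5.593 0.000
      vertex 3.310 13.429 0.000
      vertex 3.310 13.429 23.774
    endloop
  endfacet
  facet normal 1.0000 0.0000 0.0000
    outer loop
      vertex 3.310 5.593 0.000
      vertex 3.310 13.429 23.774
      vertex 3.310 5.593 23.774
    endloop
  endfacet
  facet normal 0.0000 1.0000 0.0000
    outer loop
      vertex 3.310 13.429 0.000
      vertex 0.000 13.429 0.000
      vertex 0.000 13.429 23.774
    endloop
  endfacet
  facet normal 0.0000 1.0000 0.0000
    outer loop
      vertex 3.310 13.429 0.000
      vertex 0.000 13.429 23.774
      vertex 3.310 13.429 23.774
    endloop
  endfacet
  facet normal -1.0000 0.0000 0.0000
    outer loop
      vertex 0.000 13.429 0.000
      vertex 0.000 0.000 0.000
      vertex 0.000 0.000 23.774
    endloop
  endfacet
  facet normal -1.0000 0.0000 0.0000
    outer loop
      vertex 0.000 13.429 0.000
      vertex 0.000 0.000 23.774
      vertex 0.000 13.429 23.774
    endloop
  endfacet
endsolid part

The G0 Z moves step by Δz≈3.396 mm. Every layer's G1 loop is the same polygon, so the solid is a straight extrusion of it from z=0 to z≈23.8. Closing with flat bottom and top caps and triangulating gives 20 facets — an L-shaped prism: outer 15.6 × 13.4 mm, arm thicknesses ≈ 5.59 mm (horizontal) and 3.31 mm (vertical), extruded 23.8 mm in z.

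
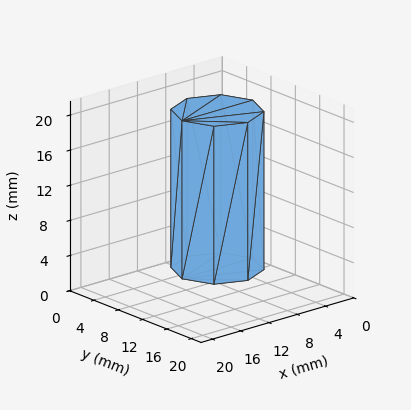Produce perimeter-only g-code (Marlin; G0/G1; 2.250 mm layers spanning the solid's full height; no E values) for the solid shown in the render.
Reading the render: the shape is a regular 8-sided prism (a cylinder approximated with 8 flat sides), circumscribed radius ≈ 5 mm, height ≈ 18 mm (dimensions read to the nearest mm from the axis ticks). For the g-code, the solid's height is divided into equal slices at the stated Δz and each level perimeter traced with G1 moves after a G0 lift.

; perimeter-only toolpath
G21 ; units = mm
G90 ; absolute positioning
G28 ; home
; layer 1
G0 Z2.250
G0 X10.000 Y5.000
G1 X8.536 Y8.536
G1 X5.000 Y10.000
G1 X1.464 Y8.536
G1 X0.000 Y5.000
G1 X1.464 Y1.464
G1 X5.000 Y0.000
G1 X8.536 Y1.464
G1 X10.000 Y5.000
; layer 2
G0 Z4.500
G0 X10.000 Y5.000
G1 X8.536 Y8.536
G1 X5.000 Y10.000
G1 X1.464 Y8.536
G1 X0.000 Y5.000
G1 X1.464 Y1.464
G1 X5.000 Y0.000
G1 X8.536 Y1.464
G1 X10.000 Y5.000
; layer 3
G0 Z6.750
G0 X10.000 Y5.000
G1 X8.536 Y8.536
G1 X5.000 Y10.000
G1 X1.464 Y8.536
G1 X0.000 Y5.000
G1 X1.464 Y1.464
G1 X5.000 Y0.000
G1 X8.536 Y1.464
G1 X10.000 Y5.000
; layer 4
G0 Z9.000
G0 X10.000 Y5.000
G1 X8.536 Y8.536
G1 X5.000 Y10.000
G1 X1.464 Y8.536
G1 X0.000 Y5.000
G1 X1.464 Y1.464
G1 X5.000 Y0.000
G1 X8.536 Y1.464
G1 X10.000 Y5.000
; layer 5
G0 Z11.250
G0 X10.000 Y5.000
G1 X8.536 Y8.536
G1 X5.000 Y10.000
G1 X1.464 Y8.536
G1 X0.000 Y5.000
G1 X1.464 Y1.464
G1 X5.000 Y0.000
G1 X8.536 Y1.464
G1 X10.000 Y5.000
; layer 6
G0 Z13.500
G0 X10.000 Y5.000
G1 X8.536 Y8.536
G1 X5.000 Y10.000
G1 X1.464 Y8.536
G1 X0.000 Y5.000
G1 X1.464 Y1.464
G1 X5.000 Y0.000
G1 X8.536 Y1.464
G1 X10.000 Y5.000
; layer 7
G0 Z15.750
G0 X10.000 Y5.000
G1 X8.536 Y8.536
G1 X5.000 Y10.000
G1 X1.464 Y8.536
G1 X0.000 Y5.000
G1 X1.464 Y1.464
G1 X5.000 Y0.000
G1 X8.536 Y1.464
G1 X10.000 Y5.000
; layer 8
G0 Z18.000
G0 X10.000 Y5.000
G1 X8.536 Y8.536
G1 X5.000 Y10.000
G1 X1.464 Y8.536
G1 X0.000 Y5.000
G1 X1.464 Y1.464
G1 X5.000 Y0.000
G1 X8.536 Y1.464
G1 X10.000 Y5.000
M2 ; end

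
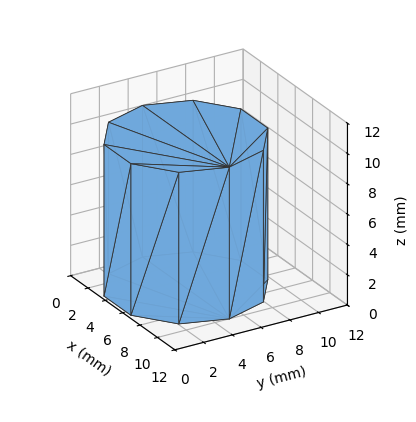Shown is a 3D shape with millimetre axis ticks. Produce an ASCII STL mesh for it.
Reading the render: the shape is a regular 10-sided prism (a cylinder approximated with 10 flat sides), circumscribed radius ≈ 5 mm, height ≈ 10 mm (dimensions read to the nearest mm from the axis ticks). For the STL, each face is triangulated and given an outward normal.

solid part
  facet normal 0.0000 0.0000 -1.0000
    outer loop
      vertex 6.55 9.76 0.00
      vertex 9.05 7.94 0.00
      vertex 10.00 5.00 0.00
    endloop
  endfacet
  facet normal 0.0000 0.0000 -1.0000
    outer loop
      vertex 3.45 9.76 0.00
      vertex 6.55 9.76 0.00
      vertex 10.00 5.00 0.00
    endloop
  endfacet
  facet normal 0.0000 0.0000 -1.0000
    outer loop
      vertex 0.95 7.94 0.00
      vertex 3.45 9.76 0.00
      vertex 10.00 5.00 0.00
    endloop
  endfacet
  facet normal 0.0000 0.0000 -1.0000
    outer loop
      vertex 0.00 5.00 0.00
      vertex 0.95 7.94 0.00
      vertex 10.00 5.00 0.00
    endloop
  endfacet
  facet normal 0.0000 0.0000 -1.0000
    outer loop
      vertex 0.95 2.06 0.00
      vertex 0.00 5.00 0.00
      vertex 10.00 5.00 0.00
    endloop
  endfacet
  facet normal 0.0000 0.0000 -1.0000
    outer loop
      vertex 3.45 0.24 0.00
      vertex 0.95 2.06 0.00
      vertex 10.00 5.00 0.00
    endloop
  endfacet
  facet normal 0.0000 0.0000 -1.0000
    outer loop
      vertex 6.55 0.24 0.00
      vertex 3.45 0.24 0.00
      vertex 10.00 5.00 0.00
    endloop
  endfacet
  facet normal 0.0000 0.0000 -1.0000
    outer loop
      vertex 9.05 2.06 0.00
      vertex 6.55 0.24 0.00
      vertex 10.00 5.00 0.00
    endloop
  endfacet
  facet normal 0.0000 0.0000 1.0000
    outer loop
      vertex 10.00 5.00 10.00
      vertex 9.05 7.94 10.00
      vertex 6.55 9.76 10.00
    endloop
  endfacet
  facet normal 0.0000 0.0000 1.0000
    outer loop
      vertex 10.00 5.00 10.00
      vertex 6.55 9.76 10.00
      vertex 3.45 9.76 10.00
    endloop
  endfacet
  facet normal 0.0000 0.0000 1.0000
    outer loop
      vertex 10.00 5.00 10.00
      vertex 3.45 9.76 10.00
      vertex 0.95 7.94 10.00
    endloop
  endfacet
  facet normal 0.0000 0.0000 1.0000
    outer loop
      vertex 10.00 5.00 10.00
      vertex 0.95 7.94 10.00
      vertex 0.00 5.00 10.00
    endloop
  endfacet
  facet normal 0.0000 0.0000 1.0000
    outer loop
      vertex 10.00 5.00 10.00
      vertex 0.00 5.00 10.00
      vertex 0.95 2.06 10.00
    endloop
  endfacet
  facet normal 0.0000 0.0000 1.0000
    outer loop
      vertex 10.00 5.00 10.00
      vertex 0.95 2.06 10.00
      vertex 3.45 0.24 10.00
    endloop
  endfacet
  facet normal 0.0000 0.0000 1.0000
    outer loop
      vertex 10.00 5.00 10.00
      vertex 3.45 0.24 10.00
      vertex 6.55 0.24 10.00
    endloop
  endfacet
  facet normal 0.0000 0.0000 1.0000
    outer loop
      vertex 10.00 5.00 10.00
      vertex 6.55 0.24 10.00
      vertex 9.05 2.06 10.00
    endloop
  endfacet
  facet normal 0.9516 0.3075 0.0000
    outer loop
      vertex 10.00 5.00 0.00
      vertex 9.05 7.94 0.00
      vertex 9.05 7.94 10.00
    endloop
  endfacet
  facet normal 0.9516 0.3075 0.0000
    outer loop
      vertex 10.00 5.00 0.00
      vertex 9.05 7.94 10.00
      vertex 10.00 5.00 10.00
    endloop
  endfacet
  facet normal 0.5886 0.8085 0.0000
    outer loop
      vertex 9.05 7.94 0.00
      vertex 6.55 9.76 0.00
      vertex 6.55 9.76 10.00
    endloop
  endfacet
  facet normal 0.5886 0.8085 0.0000
    outer loop
      vertex 9.05 7.94 0.00
      vertex 6.55 9.76 10.00
      vertex 9.05 7.94 10.00
    endloop
  endfacet
  facet normal 0.0000 1.0000 0.0000
    outer loop
      vertex 6.55 9.76 0.00
      vertex 3.45 9.76 0.00
      vertex 3.45 9.76 10.00
    endloop
  endfacet
  facet normal 0.0000 1.0000 0.0000
    outer loop
      vertex 6.55 9.76 0.00
      vertex 3.45 9.76 10.00
      vertex 6.55 9.76 10.00
    endloop
  endfacet
  facet normal -0.5886 0.8085 0.0000
    outer loop
      vertex 3.45 9.76 0.00
      vertex 0.95 7.94 0.00
      vertex 0.95 7.94 10.00
    endloop
  endfacet
  facet normal -0.5886 0.8085 0.0000
    outer loop
      vertex 3.45 9.76 0.00
      vertex 0.95 7.94 10.00
      vertex 3.45 9.76 10.00
    endloop
  endfacet
  facet normal -0.9516 0.3075 0.0000
    outer loop
      vertex 0.95 7.94 0.00
      vertex 0.00 5.00 0.00
      vertex 0.00 5.00 10.00
    endloop
  endfacet
  facet normal -0.9516 0.3075 0.0000
    outer loop
      vertex 0.95 7.94 0.00
      vertex 0.00 5.00 10.00
      vertex 0.95 7.94 10.00
    endloop
  endfacet
  facet normal -0.9516 -0.3075 0.0000
    outer loop
      vertex 0.00 5.00 0.00
      vertex 0.95 2.06 0.00
      vertex 0.95 2.06 10.00
    endloop
  endfacet
  facet normal -0.9516 -0.3075 0.0000
    outer loop
      vertex 0.00 5.00 0.00
      vertex 0.95 2.06 10.00
      vertex 0.00 5.00 10.00
    endloop
  endfacet
  facet normal -0.5886 -0.8085 0.0000
    outer loop
      vertex 0.95 2.06 0.00
      vertex 3.45 0.24 0.00
      vertex 3.45 0.24 10.00
    endloop
  endfacet
  facet normal -0.5886 -0.8085 0.0000
    outer loop
      vertex 0.95 2.06 0.00
      vertex 3.45 0.24 10.00
      vertex 0.95 2.06 10.00
    endloop
  endfacet
  facet normal 0.0000 -1.0000 0.0000
    outer loop
      vertex 3.45 0.24 0.00
      vertex 6.55 0.24 0.00
      vertex 6.55 0.24 10.00
    endloop
  endfacet
  facet normal 0.0000 -1.0000 0.0000
    outer loop
      vertex 3.45 0.24 0.00
      vertex 6.55 0.24 10.00
      vertex 3.45 0.24 10.00
    endloop
  endfacet
  facet normal 0.5886 -0.8085 0.0000
    outer loop
      vertex 6.55 0.24 0.00
      vertex 9.05 2.06 0.00
      vertex 9.05 2.06 10.00
    endloop
  endfacet
  facet normal 0.5886 -0.8085 0.0000
    outer loop
      vertex 6.55 0.24 0.00
      vertex 9.05 2.06 10.00
      vertex 6.55 0.24 10.00
    endloop
  endfacet
  facet normal 0.9516 -0.3075 0.0000
    outer loop
      vertex 9.05 2.06 0.00
      vertex 10.00 5.00 0.00
      vertex 10.00 5.00 10.00
    endloop
  endfacet
  facet normal 0.9516 -0.3075 0.0000
    outer loop
      vertex 9.05 2.06 0.00
      vertex 10.00 5.00 10.00
      vertex 9.05 2.06 10.00
    endloop
  endfacet
endsolid part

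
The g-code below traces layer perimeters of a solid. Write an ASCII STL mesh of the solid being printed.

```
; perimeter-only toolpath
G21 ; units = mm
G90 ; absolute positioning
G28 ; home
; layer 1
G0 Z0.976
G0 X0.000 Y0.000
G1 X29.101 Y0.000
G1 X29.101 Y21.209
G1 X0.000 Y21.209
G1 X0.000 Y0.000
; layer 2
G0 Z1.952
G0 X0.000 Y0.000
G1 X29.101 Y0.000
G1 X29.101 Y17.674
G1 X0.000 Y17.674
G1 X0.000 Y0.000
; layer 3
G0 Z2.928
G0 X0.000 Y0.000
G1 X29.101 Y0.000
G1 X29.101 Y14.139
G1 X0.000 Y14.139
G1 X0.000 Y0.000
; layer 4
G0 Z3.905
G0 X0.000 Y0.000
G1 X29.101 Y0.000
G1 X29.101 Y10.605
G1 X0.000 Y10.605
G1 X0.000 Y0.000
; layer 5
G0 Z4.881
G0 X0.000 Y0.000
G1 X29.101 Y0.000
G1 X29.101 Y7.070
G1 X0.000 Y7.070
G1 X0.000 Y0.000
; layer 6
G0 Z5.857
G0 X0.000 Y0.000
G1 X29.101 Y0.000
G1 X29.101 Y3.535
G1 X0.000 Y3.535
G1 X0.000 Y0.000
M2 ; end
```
solid part
  facet normal 0.0000 0.0000 -1.0000
    outer loop
      vertex 29.101 24.744 0.000
      vertex 29.101 0.000 0.000
      vertex 0.000 0.000 0.000
    endloop
  endfacet
  facet normal 0.0000 0.0000 -1.0000
    outer loop
      vertex 0.000 24.744 0.000
      vertex 29.101 24.744 0.000
      vertex 0.000 0.000 0.000
    endloop
  endfacet
  facet normal 0.0000 -1.0000 0.0000
    outer loop
      vertex 0.000 0.000 0.000
      vertex 29.101 0.000 0.000
      vertex 29.101 0.000 6.833
    endloop
  endfacet
  facet normal 0.0000 -1.0000 0.0000
    outer loop
      vertex 0.000 0.000 0.000
      vertex 29.101 0.000 6.833
      vertex 0.000 0.000 6.833
    endloop
  endfacet
  facet normal 0.0000 0.2662 0.9639
    outer loop
      vertex 0.000 0.000 6.833
      vertex 29.101 0.000 6.833
      vertex 29.101 24.744 0.000
    endloop
  endfacet
  facet normal 0.0000 0.2662 0.9639
    outer loop
      vertex 0.000 0.000 6.833
      vertex 29.101 24.744 0.000
      vertex 0.000 24.744 0.000
    endloop
  endfacet
  facet normal -1.0000 0.0000 0.0000
    outer loop
      vertex 0.000 0.000 6.833
      vertex 0.000 24.744 0.000
      vertex 0.000 0.000 0.000
    endloop
  endfacet
  facet normal 1.0000 0.0000 0.0000
    outer loop
      vertex 29.101 0.000 0.000
      vertex 29.101 24.744 0.000
      vertex 29.101 0.000 6.833
    endloop
  endfacet
endsolid part

The G0 Z moves step by Δz≈0.976 mm. The G1 loops shrink linearly with z, so the solid tapers from its base footprint up to z≈6.83. Closing with a flat bottom cap and the tapered top and triangulating gives 8 facets — a wedge (ramp): 29.1 × 24.7 mm base, rising to 6.83 mm along the y=0 edge and sloping linearly to z=0 at y=24.7.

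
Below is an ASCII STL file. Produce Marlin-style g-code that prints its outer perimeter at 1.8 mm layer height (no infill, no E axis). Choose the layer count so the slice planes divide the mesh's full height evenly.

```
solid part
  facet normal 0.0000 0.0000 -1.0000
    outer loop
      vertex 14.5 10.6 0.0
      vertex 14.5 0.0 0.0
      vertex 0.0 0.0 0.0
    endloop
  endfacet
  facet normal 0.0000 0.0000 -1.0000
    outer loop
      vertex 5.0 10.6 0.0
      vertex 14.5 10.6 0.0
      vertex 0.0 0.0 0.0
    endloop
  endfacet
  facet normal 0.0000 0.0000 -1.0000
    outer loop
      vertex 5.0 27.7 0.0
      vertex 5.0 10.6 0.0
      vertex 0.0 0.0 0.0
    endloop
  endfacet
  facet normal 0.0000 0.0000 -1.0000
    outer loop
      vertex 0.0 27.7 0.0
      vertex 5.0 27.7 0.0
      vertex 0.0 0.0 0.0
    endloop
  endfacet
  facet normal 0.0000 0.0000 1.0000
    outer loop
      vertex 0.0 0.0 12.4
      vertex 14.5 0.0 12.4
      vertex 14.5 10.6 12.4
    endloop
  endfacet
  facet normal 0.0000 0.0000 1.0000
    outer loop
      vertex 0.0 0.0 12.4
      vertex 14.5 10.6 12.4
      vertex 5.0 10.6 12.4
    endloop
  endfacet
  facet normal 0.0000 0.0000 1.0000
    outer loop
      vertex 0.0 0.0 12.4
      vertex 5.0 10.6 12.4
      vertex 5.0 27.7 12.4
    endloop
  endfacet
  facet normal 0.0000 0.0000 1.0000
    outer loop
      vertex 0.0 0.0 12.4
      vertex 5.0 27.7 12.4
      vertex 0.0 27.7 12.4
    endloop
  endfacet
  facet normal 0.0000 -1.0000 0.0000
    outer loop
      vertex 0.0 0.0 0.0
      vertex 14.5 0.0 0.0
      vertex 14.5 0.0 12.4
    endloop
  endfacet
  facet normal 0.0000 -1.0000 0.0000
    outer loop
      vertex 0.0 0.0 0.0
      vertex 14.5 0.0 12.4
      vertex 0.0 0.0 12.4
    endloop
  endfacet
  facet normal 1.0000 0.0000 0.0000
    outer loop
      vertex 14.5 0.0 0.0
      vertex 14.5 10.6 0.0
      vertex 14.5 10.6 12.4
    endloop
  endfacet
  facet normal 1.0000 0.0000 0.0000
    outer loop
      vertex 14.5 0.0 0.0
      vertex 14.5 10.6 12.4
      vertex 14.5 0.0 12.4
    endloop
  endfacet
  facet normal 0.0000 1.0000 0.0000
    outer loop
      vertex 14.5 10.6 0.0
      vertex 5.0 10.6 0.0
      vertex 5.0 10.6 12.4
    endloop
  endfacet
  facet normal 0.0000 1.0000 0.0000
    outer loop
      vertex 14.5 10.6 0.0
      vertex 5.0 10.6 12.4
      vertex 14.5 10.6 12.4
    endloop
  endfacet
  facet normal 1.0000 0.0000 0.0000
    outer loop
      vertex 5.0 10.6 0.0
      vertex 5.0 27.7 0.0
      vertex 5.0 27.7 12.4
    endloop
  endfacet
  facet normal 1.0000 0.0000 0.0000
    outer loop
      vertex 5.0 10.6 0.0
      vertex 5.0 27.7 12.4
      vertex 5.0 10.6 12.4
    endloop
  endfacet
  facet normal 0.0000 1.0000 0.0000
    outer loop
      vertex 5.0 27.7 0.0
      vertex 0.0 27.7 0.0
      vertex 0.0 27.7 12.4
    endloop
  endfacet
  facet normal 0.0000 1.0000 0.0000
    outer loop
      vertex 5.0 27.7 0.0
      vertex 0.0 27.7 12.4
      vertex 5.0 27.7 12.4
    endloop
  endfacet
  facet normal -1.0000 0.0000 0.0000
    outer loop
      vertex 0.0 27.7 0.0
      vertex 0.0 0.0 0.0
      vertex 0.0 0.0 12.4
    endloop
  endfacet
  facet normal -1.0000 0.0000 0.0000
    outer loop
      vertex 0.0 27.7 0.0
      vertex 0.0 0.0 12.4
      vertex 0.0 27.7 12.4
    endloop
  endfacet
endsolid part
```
; perimeter-only toolpath
G21 ; units = mm
G90 ; absolute positioning
G28 ; home
; layer 1
G0 Z1.8
G0 X0.0 Y0.0
G1 X14.5 Y0.0
G1 X14.5 Y10.6
G1 X5.0 Y10.6
G1 X5.0 Y27.7
G1 X0.0 Y27.7
G1 X0.0 Y0.0
; layer 2
G0 Z3.5
G0 X0.0 Y0.0
G1 X14.5 Y0.0
G1 X14.5 Y10.6
G1 X5.0 Y10.6
G1 X5.0 Y27.7
G1 X0.0 Y27.7
G1 X0.0 Y0.0
; layer 3
G0 Z5.3
G0 X0.0 Y0.0
G1 X14.5 Y0.0
G1 X14.5 Y10.6
G1 X5.0 Y10.6
G1 X5.0 Y27.7
G1 X0.0 Y27.7
G1 X0.0 Y0.0
; layer 4
G0 Z7.1
G0 X0.0 Y0.0
G1 X14.5 Y0.0
G1 X14.5 Y10.6
G1 X5.0 Y10.6
G1 X5.0 Y27.7
G1 X0.0 Y27.7
G1 X0.0 Y0.0
; layer 5
G0 Z8.9
G0 X0.0 Y0.0
G1 X14.5 Y0.0
G1 X14.5 Y10.6
G1 X5.0 Y10.6
G1 X5.0 Y27.7
G1 X0.0 Y27.7
G1 X0.0 Y0.0
; layer 6
G0 Z10.6
G0 X0.0 Y0.0
G1 X14.5 Y0.0
G1 X14.5 Y10.6
G1 X5.0 Y10.6
G1 X5.0 Y27.7
G1 X0.0 Y27.7
G1 X0.0 Y0.0
; layer 7
G0 Z12.4
G0 X0.0 Y0.0
G1 X14.5 Y0.0
G1 X14.5 Y10.6
G1 X5.0 Y10.6
G1 X5.0 Y27.7
G1 X0.0 Y27.7
G1 X0.0 Y0.0
M2 ; end

The solid is an L-shaped prism: outer 14.5 × 27.7 mm, arm thicknesses ≈ 10.6 mm (horizontal) and 5 mm (vertical), extruded 12.4 mm in z. Slicing at Δz = 1.8 mm — 7 equal slices spanning the solid's height, so layer i sits at z = i·h/7 — gives 7 non-empty perimeters. Each is a 6-segment closed polygon; G0 lifts to the layer z and rapids to the start vertex, then G1 traces the edges.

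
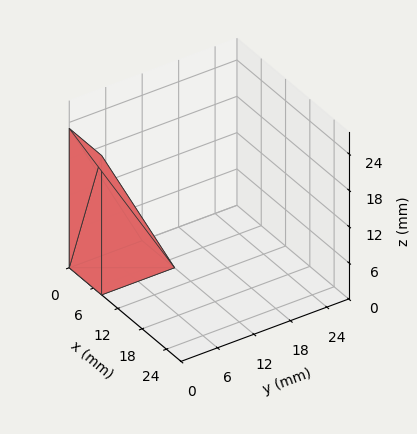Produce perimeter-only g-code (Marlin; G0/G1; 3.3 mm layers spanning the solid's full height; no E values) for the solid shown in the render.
Reading the render: the shape is a wedge (ramp): 8 × 12 mm base, rising to 23 mm along the y=0 edge and sloping linearly to z=0 at y=12 (dimensions read to the nearest mm from the axis ticks). For the g-code, the solid's height is divided into equal slices at the stated Δz and each level perimeter traced with G1 moves after a G0 lift.

; perimeter-only toolpath
G21 ; units = mm
G90 ; absolute positioning
G28 ; home
; layer 1
G0 Z3.3
G0 X0.0 Y0.0
G1 X8.0 Y0.0
G1 X8.0 Y10.3
G1 X0.0 Y10.3
G1 X0.0 Y0.0
; layer 2
G0 Z6.6
G0 X0.0 Y0.0
G1 X8.0 Y0.0
G1 X8.0 Y8.6
G1 X0.0 Y8.6
G1 X0.0 Y0.0
; layer 3
G0 Z9.9
G0 X0.0 Y0.0
G1 X8.0 Y0.0
G1 X8.0 Y6.9
G1 X0.0 Y6.9
G1 X0.0 Y0.0
; layer 4
G0 Z13.1
G0 X0.0 Y0.0
G1 X8.0 Y0.0
G1 X8.0 Y5.1
G1 X0.0 Y5.1
G1 X0.0 Y0.0
; layer 5
G0 Z16.4
G0 X0.0 Y0.0
G1 X8.0 Y0.0
G1 X8.0 Y3.4
G1 X0.0 Y3.4
G1 X0.0 Y0.0
; layer 6
G0 Z19.7
G0 X0.0 Y0.0
G1 X8.0 Y0.0
G1 X8.0 Y1.7
G1 X0.0 Y1.7
G1 X0.0 Y0.0
M2 ; end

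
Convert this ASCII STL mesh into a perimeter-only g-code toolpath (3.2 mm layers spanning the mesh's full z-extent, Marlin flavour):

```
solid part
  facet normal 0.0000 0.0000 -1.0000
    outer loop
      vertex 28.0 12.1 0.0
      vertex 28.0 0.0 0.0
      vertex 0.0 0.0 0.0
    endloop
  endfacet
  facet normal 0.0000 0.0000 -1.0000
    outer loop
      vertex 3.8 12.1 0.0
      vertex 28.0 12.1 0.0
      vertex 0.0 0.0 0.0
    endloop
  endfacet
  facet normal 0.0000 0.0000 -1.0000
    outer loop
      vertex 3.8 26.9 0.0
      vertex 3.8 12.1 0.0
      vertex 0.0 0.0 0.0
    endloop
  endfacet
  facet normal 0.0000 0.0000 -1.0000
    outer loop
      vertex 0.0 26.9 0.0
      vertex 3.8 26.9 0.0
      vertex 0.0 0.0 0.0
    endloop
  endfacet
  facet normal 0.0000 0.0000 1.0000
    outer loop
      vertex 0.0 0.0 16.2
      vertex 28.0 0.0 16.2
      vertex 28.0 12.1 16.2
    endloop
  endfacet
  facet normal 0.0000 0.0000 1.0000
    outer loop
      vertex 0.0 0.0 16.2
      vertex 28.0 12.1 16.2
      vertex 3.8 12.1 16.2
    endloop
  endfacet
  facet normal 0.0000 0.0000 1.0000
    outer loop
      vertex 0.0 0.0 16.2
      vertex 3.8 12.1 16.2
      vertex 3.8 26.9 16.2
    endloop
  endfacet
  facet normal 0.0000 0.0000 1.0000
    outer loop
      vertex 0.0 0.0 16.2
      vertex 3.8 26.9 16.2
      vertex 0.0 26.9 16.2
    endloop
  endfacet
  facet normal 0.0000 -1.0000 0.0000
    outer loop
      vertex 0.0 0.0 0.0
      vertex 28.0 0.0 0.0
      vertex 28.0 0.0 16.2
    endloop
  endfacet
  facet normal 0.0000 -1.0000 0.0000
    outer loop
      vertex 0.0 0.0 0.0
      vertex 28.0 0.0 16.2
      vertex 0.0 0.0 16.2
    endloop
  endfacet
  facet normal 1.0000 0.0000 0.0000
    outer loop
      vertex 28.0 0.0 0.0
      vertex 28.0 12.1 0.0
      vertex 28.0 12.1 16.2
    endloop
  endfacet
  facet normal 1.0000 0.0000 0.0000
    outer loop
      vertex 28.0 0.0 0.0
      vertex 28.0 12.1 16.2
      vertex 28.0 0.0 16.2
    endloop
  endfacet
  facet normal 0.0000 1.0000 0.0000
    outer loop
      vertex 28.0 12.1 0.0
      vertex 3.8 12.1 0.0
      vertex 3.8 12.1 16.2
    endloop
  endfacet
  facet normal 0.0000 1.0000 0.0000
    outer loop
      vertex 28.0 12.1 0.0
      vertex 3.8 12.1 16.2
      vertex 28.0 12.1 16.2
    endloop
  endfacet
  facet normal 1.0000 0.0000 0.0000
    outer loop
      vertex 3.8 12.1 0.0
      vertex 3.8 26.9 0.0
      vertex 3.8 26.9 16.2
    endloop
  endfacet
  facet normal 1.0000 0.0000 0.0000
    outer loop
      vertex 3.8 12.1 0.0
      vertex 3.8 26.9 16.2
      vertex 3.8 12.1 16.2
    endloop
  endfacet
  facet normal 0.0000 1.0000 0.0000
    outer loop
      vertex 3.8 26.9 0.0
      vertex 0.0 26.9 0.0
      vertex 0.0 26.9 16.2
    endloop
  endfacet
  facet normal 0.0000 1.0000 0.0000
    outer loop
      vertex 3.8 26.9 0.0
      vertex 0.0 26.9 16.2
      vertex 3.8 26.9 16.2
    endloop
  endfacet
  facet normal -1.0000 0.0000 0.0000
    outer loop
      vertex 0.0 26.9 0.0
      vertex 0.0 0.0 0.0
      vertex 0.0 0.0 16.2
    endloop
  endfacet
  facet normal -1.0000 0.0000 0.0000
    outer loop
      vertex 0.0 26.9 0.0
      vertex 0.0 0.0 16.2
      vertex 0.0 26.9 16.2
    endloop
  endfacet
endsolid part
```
; perimeter-only toolpath
G21 ; units = mm
G90 ; absolute positioning
G28 ; home
; layer 1
G0 Z3.2
G0 X0.0 Y0.0
G1 X28.0 Y0.0
G1 X28.0 Y12.1
G1 X3.8 Y12.1
G1 X3.8 Y26.9
G1 X0.0 Y26.9
G1 X0.0 Y0.0
; layer 2
G0 Z6.5
G0 X0.0 Y0.0
G1 X28.0 Y0.0
G1 X28.0 Y12.1
G1 X3.8 Y12.1
G1 X3.8 Y26.9
G1 X0.0 Y26.9
G1 X0.0 Y0.0
; layer 3
G0 Z9.7
G0 X0.0 Y0.0
G1 X28.0 Y0.0
G1 X28.0 Y12.1
G1 X3.8 Y12.1
G1 X3.8 Y26.9
G1 X0.0 Y26.9
G1 X0.0 Y0.0
; layer 4
G0 Z13.0
G0 X0.0 Y0.0
G1 X28.0 Y0.0
G1 X28.0 Y12.1
G1 X3.8 Y12.1
G1 X3.8 Y26.9
G1 X0.0 Y26.9
G1 X0.0 Y0.0
; layer 5
G0 Z16.2
G0 X0.0 Y0.0
G1 X28.0 Y0.0
G1 X28.0 Y12.1
G1 X3.8 Y12.1
G1 X3.8 Y26.9
G1 X0.0 Y26.9
G1 X0.0 Y0.0
M2 ; end

The solid is an L-shaped prism: outer 28 × 26.9 mm, arm thicknesses ≈ 12.1 mm (horizontal) and 3.8 mm (vertical), extruded 16.2 mm in z. Slicing at Δz = 3.2 mm — 5 equal slices spanning the solid's height, so layer i sits at z = i·h/5 — gives 5 non-empty perimeters. Each is a 6-segment closed polygon; G0 lifts to the layer z and rapids to the start vertex, then G1 traces the edges.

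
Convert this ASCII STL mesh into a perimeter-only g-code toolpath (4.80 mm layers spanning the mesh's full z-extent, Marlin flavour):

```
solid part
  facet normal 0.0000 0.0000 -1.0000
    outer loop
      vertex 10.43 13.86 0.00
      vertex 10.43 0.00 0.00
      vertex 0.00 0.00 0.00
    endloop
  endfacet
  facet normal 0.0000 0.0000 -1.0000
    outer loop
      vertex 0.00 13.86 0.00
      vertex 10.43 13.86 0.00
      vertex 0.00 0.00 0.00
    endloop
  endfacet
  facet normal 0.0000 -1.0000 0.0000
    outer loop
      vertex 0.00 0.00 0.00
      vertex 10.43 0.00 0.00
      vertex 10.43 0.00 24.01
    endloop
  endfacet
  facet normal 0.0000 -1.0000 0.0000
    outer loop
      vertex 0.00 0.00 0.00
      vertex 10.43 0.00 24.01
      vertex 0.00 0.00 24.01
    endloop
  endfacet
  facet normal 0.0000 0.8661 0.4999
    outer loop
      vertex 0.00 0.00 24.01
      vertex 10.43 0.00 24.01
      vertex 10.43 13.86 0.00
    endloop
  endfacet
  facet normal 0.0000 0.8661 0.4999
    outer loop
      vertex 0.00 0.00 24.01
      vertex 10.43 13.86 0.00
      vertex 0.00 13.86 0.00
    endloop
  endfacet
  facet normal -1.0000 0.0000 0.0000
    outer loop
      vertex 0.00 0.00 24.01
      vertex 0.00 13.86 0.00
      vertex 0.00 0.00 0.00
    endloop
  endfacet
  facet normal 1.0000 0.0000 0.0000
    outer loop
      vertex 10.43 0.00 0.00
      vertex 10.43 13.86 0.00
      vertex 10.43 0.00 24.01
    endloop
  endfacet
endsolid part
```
; perimeter-only toolpath
G21 ; units = mm
G90 ; absolute positioning
G28 ; home
; layer 1
G0 Z4.80
G0 X0.00 Y0.00
G1 X10.43 Y0.00
G1 X10.43 Y11.09
G1 X0.00 Y11.09
G1 X0.00 Y0.00
; layer 2
G0 Z9.60
G0 X0.00 Y0.00
G1 X10.43 Y0.00
G1 X10.43 Y8.32
G1 X0.00 Y8.32
G1 X0.00 Y0.00
; layer 3
G0 Z14.41
G0 X0.00 Y0.00
G1 X10.43 Y0.00
G1 X10.43 Y5.54
G1 X0.00 Y5.54
G1 X0.00 Y0.00
; layer 4
G0 Z19.21
G0 X0.00 Y0.00
G1 X10.43 Y0.00
G1 X10.43 Y2.77
G1 X0.00 Y2.77
G1 X0.00 Y0.00
M2 ; end

The solid is a wedge (ramp): 10.4 × 13.9 mm base, rising to 24 mm along the y=0 edge and sloping linearly to z=0 at y=13.9. Slicing at Δz = 4.80 mm — 5 equal slices spanning the solid's height, so layer i sits at z = i·h/5 — gives 4 non-empty perimeters. Each is a 4-segment closed polygon; G0 lifts to the layer z and rapids to the start vertex, then G1 traces the edges. The cross-section shrinks linearly with z (the slice at the apex is degenerate and omitted).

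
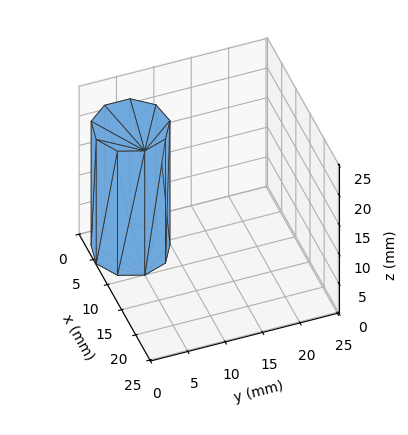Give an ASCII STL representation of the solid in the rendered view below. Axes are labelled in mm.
Reading the render: the shape is a regular 9-sided prism (a cylinder approximated with 9 flat sides), circumscribed radius ≈ 5 mm, height ≈ 21 mm (dimensions read to the nearest mm from the axis ticks). For the STL, each face is triangulated and given an outward normal.

solid part
  facet normal 0.0000 0.0000 -1.0000
    outer loop
      vertex 5.868 9.924 0.000
      vertex 8.830 8.214 0.000
      vertex 10.000 5.000 0.000
    endloop
  endfacet
  facet normal 0.0000 0.0000 -1.0000
    outer loop
      vertex 2.500 9.330 0.000
      vertex 5.868 9.924 0.000
      vertex 10.000 5.000 0.000
    endloop
  endfacet
  facet normal 0.0000 0.0000 -1.0000
    outer loop
      vertex 0.302 6.710 0.000
      vertex 2.500 9.330 0.000
      vertex 10.000 5.000 0.000
    endloop
  endfacet
  facet normal 0.0000 0.0000 -1.0000
    outer loop
      vertex 0.302 3.290 0.000
      vertex 0.302 6.710 0.000
      vertex 10.000 5.000 0.000
    endloop
  endfacet
  facet normal 0.0000 0.0000 -1.0000
    outer loop
      vertex 2.500 0.670 0.000
      vertex 0.302 3.290 0.000
      vertex 10.000 5.000 0.000
    endloop
  endfacet
  facet normal 0.0000 0.0000 -1.0000
    outer loop
      vertex 5.868 0.076 0.000
      vertex 2.500 0.670 0.000
      vertex 10.000 5.000 0.000
    endloop
  endfacet
  facet normal 0.0000 0.0000 -1.0000
    outer loop
      vertex 8.830 1.786 0.000
      vertex 5.868 0.076 0.000
      vertex 10.000 5.000 0.000
    endloop
  endfacet
  facet normal 0.0000 0.0000 1.0000
    outer loop
      vertex 10.000 5.000 21.000
      vertex 8.830 8.214 21.000
      vertex 5.868 9.924 21.000
    endloop
  endfacet
  facet normal 0.0000 0.0000 1.0000
    outer loop
      vertex 10.000 5.000 21.000
      vertex 5.868 9.924 21.000
      vertex 2.500 9.330 21.000
    endloop
  endfacet
  facet normal 0.0000 0.0000 1.0000
    outer loop
      vertex 10.000 5.000 21.000
      vertex 2.500 9.330 21.000
      vertex 0.302 6.710 21.000
    endloop
  endfacet
  facet normal 0.0000 0.0000 1.0000
    outer loop
      vertex 10.000 5.000 21.000
      vertex 0.302 6.710 21.000
      vertex 0.302 3.290 21.000
    endloop
  endfacet
  facet normal 0.0000 0.0000 1.0000
    outer loop
      vertex 10.000 5.000 21.000
      vertex 0.302 3.290 21.000
      vertex 2.500 0.670 21.000
    endloop
  endfacet
  facet normal 0.0000 0.0000 1.0000
    outer loop
      vertex 10.000 5.000 21.000
      vertex 2.500 0.670 21.000
      vertex 5.868 0.076 21.000
    endloop
  endfacet
  facet normal 0.0000 0.0000 1.0000
    outer loop
      vertex 10.000 5.000 21.000
      vertex 5.868 0.076 21.000
      vertex 8.830 1.786 21.000
    endloop
  endfacet
  facet normal 0.9397 0.3421 0.0000
    outer loop
      vertex 10.000 5.000 0.000
      vertex 8.830 8.214 0.000
      vertex 8.830 8.214 21.000
    endloop
  endfacet
  facet normal 0.9397 0.3421 0.0000
    outer loop
      vertex 10.000 5.000 0.000
      vertex 8.830 8.214 21.000
      vertex 10.000 5.000 21.000
    endloop
  endfacet
  facet normal 0.5000 0.8660 0.0000
    outer loop
      vertex 8.830 8.214 0.000
      vertex 5.868 9.924 0.000
      vertex 5.868 9.924 21.000
    endloop
  endfacet
  facet normal 0.5000 0.8660 0.0000
    outer loop
      vertex 8.830 8.214 0.000
      vertex 5.868 9.924 21.000
      vertex 8.830 8.214 21.000
    endloop
  endfacet
  facet normal -0.1737 0.9848 0.0000
    outer loop
      vertex 5.868 9.924 0.000
      vertex 2.500 9.330 0.000
      vertex 2.500 9.330 21.000
    endloop
  endfacet
  facet normal -0.1737 0.9848 0.0000
    outer loop
      vertex 5.868 9.924 0.000
      vertex 2.500 9.330 21.000
      vertex 5.868 9.924 21.000
    endloop
  endfacet
  facet normal -0.7661 0.6427 0.0000
    outer loop
      vertex 2.500 9.330 0.000
      vertex 0.302 6.710 0.000
      vertex 0.302 6.710 21.000
    endloop
  endfacet
  facet normal -0.7661 0.6427 0.0000
    outer loop
      vertex 2.500 9.330 0.000
      vertex 0.302 6.710 21.000
      vertex 2.500 9.330 21.000
    endloop
  endfacet
  facet normal -1.0000 0.0000 0.0000
    outer loop
      vertex 0.302 6.710 0.000
      vertex 0.302 3.290 0.000
      vertex 0.302 3.290 21.000
    endloop
  endfacet
  facet normal -1.0000 0.0000 0.0000
    outer loop
      vertex 0.302 6.710 0.000
      vertex 0.302 3.290 21.000
      vertex 0.302 6.710 21.000
    endloop
  endfacet
  facet normal -0.7661 -0.6427 0.0000
    outer loop
      vertex 0.302 3.290 0.000
      vertex 2.500 0.670 0.000
      vertex 2.500 0.670 21.000
    endloop
  endfacet
  facet normal -0.7661 -0.6427 0.0000
    outer loop
      vertex 0.302 3.290 0.000
      vertex 2.500 0.670 21.000
      vertex 0.302 3.290 21.000
    endloop
  endfacet
  facet normal -0.1737 -0.9848 0.0000
    outer loop
      vertex 2.500 0.670 0.000
      vertex 5.868 0.076 0.000
      vertex 5.868 0.076 21.000
    endloop
  endfacet
  facet normal -0.1737 -0.9848 0.0000
    outer loop
      vertex 2.500 0.670 0.000
      vertex 5.868 0.076 21.000
      vertex 2.500 0.670 21.000
    endloop
  endfacet
  facet normal 0.5000 -0.8660 0.0000
    outer loop
      vertex 5.868 0.076 0.000
      vertex 8.830 1.786 0.000
      vertex 8.830 1.786 21.000
    endloop
  endfacet
  facet normal 0.5000 -0.8660 0.0000
    outer loop
      vertex 5.868 0.076 0.000
      vertex 8.830 1.786 21.000
      vertex 5.868 0.076 21.000
    endloop
  endfacet
  facet normal 0.9397 -0.3421 0.0000
    outer loop
      vertex 8.830 1.786 0.000
      vertex 10.000 5.000 0.000
      vertex 10.000 5.000 21.000
    endloop
  endfacet
  facet normal 0.9397 -0.3421 0.0000
    outer loop
      vertex 8.830 1.786 0.000
      vertex 10.000 5.000 21.000
      vertex 8.830 1.786 21.000
    endloop
  endfacet
endsolid part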